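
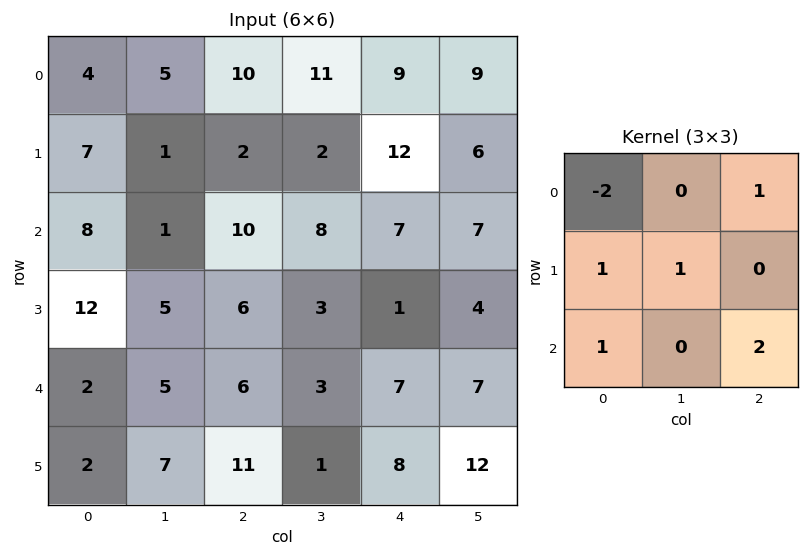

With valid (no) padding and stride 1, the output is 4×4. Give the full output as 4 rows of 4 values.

Output[0,0]: The receptive field on the input at this output position is [4 5 10 / 7 1 2 / 8 1 10]. Elementwise product with the kernel and sum: 4·-2 + 10·1 + 7·1 + 1·1 + 8·1 + 10·2.
Output[0,1]: The receptive field on the input at this output position is [5 10 11 / 1 2 2 / 1 10 8]. Elementwise product with the kernel and sum: 5·-2 + 11·1 + 1·1 + 2·1 + 1·1 + 8·2.

38 21 17 23
21 22 34 28
25 28 16 12
13 13 25 33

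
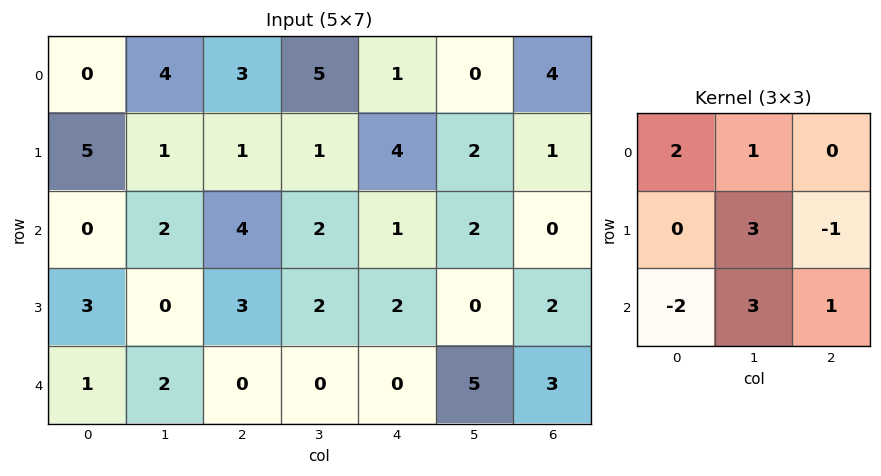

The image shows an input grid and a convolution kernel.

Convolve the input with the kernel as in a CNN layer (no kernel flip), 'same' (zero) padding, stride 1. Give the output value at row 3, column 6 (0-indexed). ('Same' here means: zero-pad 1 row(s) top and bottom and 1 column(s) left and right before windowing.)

The receptive field on the zero-padded input at this output position is [2 0 0 / 0 2 0 / 5 3 0]. Elementwise product with the kernel and sum: 2·2 + 0·1 + 2·3 + 0·-1 + 5·-2 + 3·3 + 0·1.

9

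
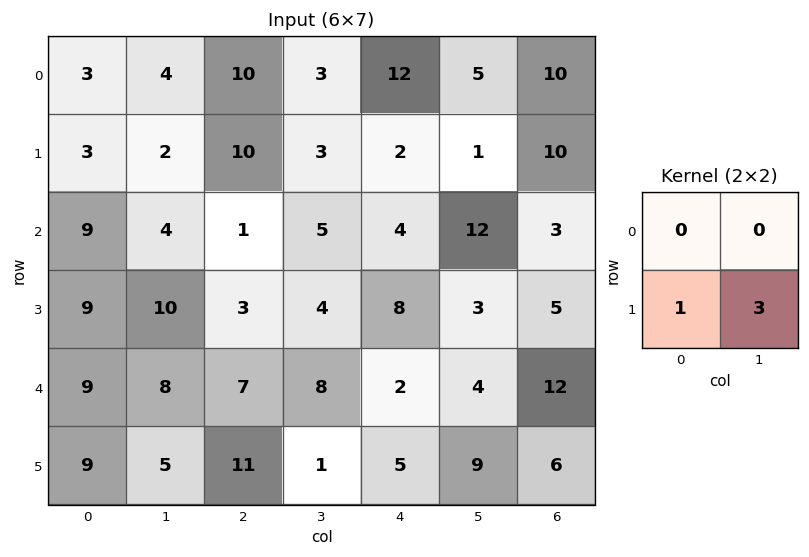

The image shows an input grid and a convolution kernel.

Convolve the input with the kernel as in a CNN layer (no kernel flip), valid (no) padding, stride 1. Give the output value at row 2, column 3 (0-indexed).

The receptive field on the input at this output position is [5 4 / 4 8]. Elementwise product with the kernel and sum: 4·1 + 8·3.

28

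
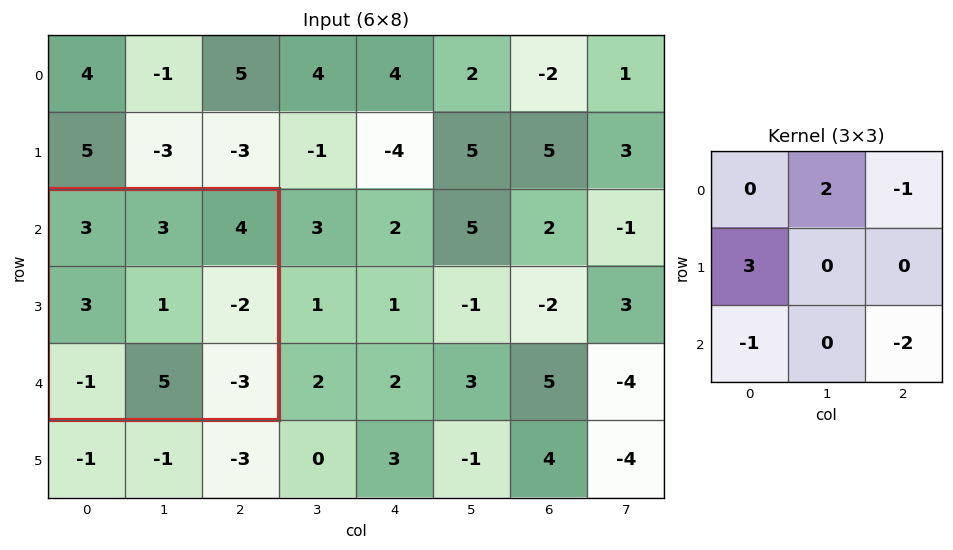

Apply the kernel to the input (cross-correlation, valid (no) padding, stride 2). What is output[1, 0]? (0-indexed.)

18

The receptive field on the input at this output position is [3 3 4 / 3 1 -2 / -1 5 -3]. Elementwise product with the kernel and sum: 3·2 + 4·-1 + 3·3 + -1·-1 + -3·-2.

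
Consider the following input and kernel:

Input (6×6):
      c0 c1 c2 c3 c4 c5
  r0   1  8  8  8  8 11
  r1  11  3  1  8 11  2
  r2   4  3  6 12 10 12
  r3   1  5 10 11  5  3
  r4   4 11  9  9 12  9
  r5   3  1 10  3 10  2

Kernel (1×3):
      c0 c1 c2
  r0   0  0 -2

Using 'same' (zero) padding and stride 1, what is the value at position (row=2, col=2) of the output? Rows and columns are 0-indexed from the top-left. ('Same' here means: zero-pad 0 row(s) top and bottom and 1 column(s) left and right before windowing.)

-24

The receptive field on the zero-padded input at this output position is [3 6 12]. Elementwise product with the kernel and sum: 12·-2.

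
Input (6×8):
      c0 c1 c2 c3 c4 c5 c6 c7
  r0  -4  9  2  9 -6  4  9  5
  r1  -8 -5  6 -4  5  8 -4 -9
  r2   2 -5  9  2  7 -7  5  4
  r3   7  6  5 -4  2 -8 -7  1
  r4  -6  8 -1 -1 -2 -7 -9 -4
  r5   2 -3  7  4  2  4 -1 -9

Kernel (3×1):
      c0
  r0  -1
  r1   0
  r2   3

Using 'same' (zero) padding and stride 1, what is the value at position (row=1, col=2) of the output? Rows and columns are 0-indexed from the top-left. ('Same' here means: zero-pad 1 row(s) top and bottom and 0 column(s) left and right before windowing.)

The receptive field on the zero-padded input at this output position is [2 / 6 / 9]. Elementwise product with the kernel and sum: 2·-1 + 9·3.

25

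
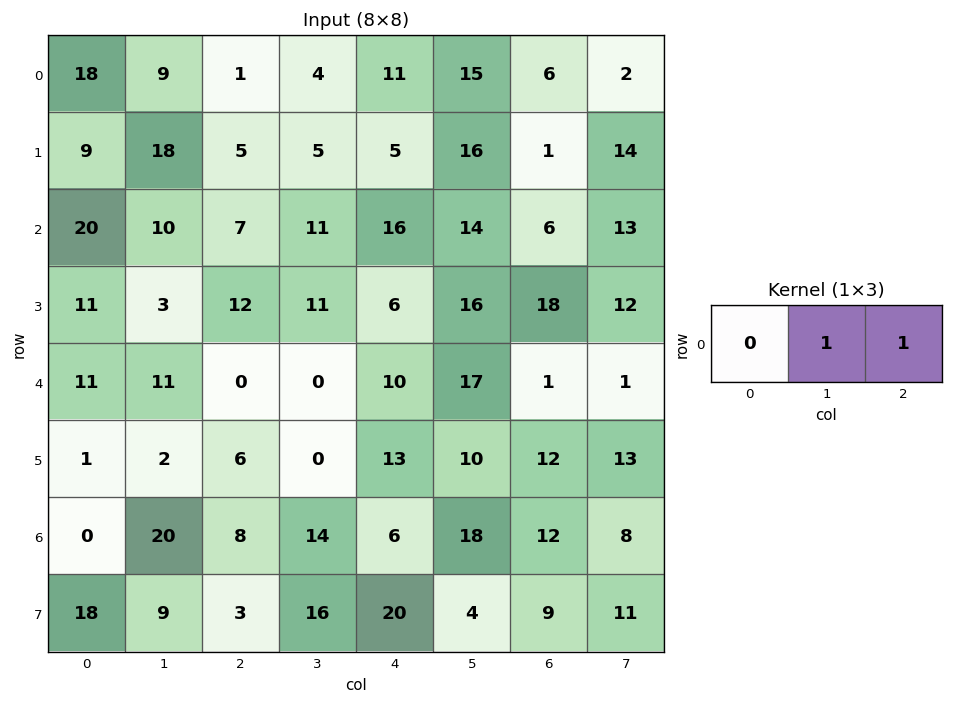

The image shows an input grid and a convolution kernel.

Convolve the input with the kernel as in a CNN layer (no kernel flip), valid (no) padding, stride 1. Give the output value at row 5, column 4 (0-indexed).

The receptive field on the input at this output position is [13 10 12]. Elementwise product with the kernel and sum: 10·1 + 12·1.

22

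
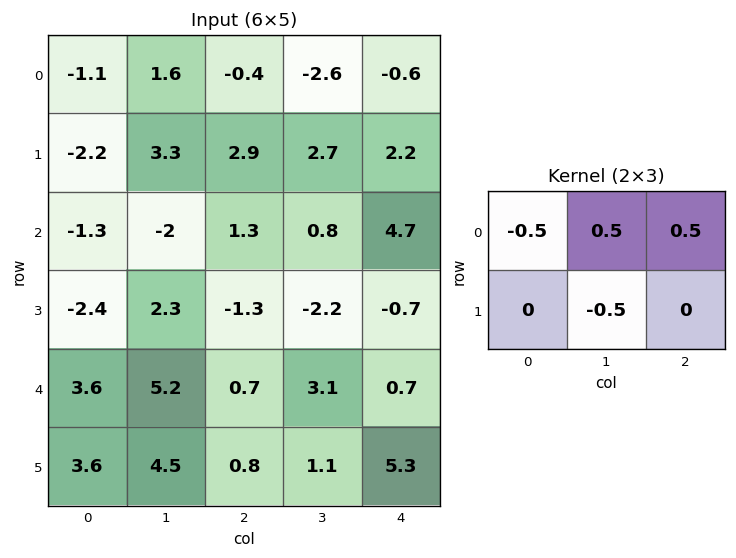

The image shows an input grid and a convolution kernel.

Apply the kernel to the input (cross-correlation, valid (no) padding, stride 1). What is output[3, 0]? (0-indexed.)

The receptive field on the input at this output position is [-2.4 2.3 -1.3 / 3.6 5.2 0.7]. Elementwise product with the kernel and sum: -2.4·-0.5 + 2.3·0.5 + -1.3·0.5 + 5.2·-0.5.

-0.9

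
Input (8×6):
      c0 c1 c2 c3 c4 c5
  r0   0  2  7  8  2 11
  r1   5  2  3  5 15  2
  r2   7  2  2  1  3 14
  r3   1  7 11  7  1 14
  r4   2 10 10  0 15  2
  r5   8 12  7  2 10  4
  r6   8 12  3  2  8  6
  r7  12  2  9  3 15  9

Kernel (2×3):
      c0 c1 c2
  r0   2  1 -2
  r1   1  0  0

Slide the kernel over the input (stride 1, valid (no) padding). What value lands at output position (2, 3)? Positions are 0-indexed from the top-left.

The receptive field on the input at this output position is [1 3 14 / 7 1 14]. Elementwise product with the kernel and sum: 1·2 + 3·1 + 14·-2 + 7·1.

-16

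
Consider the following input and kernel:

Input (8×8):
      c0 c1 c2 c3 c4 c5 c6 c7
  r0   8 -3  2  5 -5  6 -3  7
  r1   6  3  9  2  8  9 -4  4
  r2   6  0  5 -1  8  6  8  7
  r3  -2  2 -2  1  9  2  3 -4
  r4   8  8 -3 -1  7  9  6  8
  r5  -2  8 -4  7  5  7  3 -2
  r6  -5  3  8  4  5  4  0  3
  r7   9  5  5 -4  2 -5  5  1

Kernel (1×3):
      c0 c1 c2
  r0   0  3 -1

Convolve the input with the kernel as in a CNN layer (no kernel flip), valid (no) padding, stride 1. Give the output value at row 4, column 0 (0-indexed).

27

The receptive field on the input at this output position is [8 8 -3]. Elementwise product with the kernel and sum: 8·3 + -3·-1.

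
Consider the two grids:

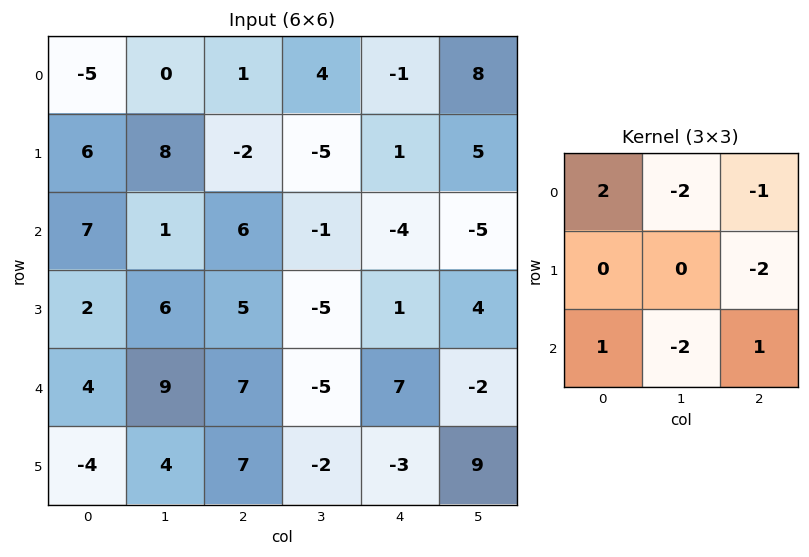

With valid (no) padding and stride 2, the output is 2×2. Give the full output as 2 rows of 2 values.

4 -3
-11 40

Output[0,0]: The receptive field on the input at this output position is [-5 0 1 / 6 8 -2 / 7 1 6]. Elementwise product with the kernel and sum: -5·2 + 0·-2 + 1·-1 + -2·-2 + 7·1 + 1·-2 + 6·1.
Output[0,1]: The receptive field on the input at this output position is [1 4 -1 / -2 -5 1 / 6 -1 -4]. Elementwise product with the kernel and sum: 1·2 + 4·-2 + -1·-1 + 1·-2 + 6·1 + -1·-2 + -4·1.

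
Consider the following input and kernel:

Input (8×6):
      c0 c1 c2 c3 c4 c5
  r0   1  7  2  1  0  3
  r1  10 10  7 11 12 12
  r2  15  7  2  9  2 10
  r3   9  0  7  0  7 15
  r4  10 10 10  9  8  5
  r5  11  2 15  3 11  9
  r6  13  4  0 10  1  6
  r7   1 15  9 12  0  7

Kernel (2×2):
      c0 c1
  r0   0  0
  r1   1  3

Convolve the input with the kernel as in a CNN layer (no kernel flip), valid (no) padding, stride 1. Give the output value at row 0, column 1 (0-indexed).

31

The receptive field on the input at this output position is [7 2 / 10 7]. Elementwise product with the kernel and sum: 10·1 + 7·3.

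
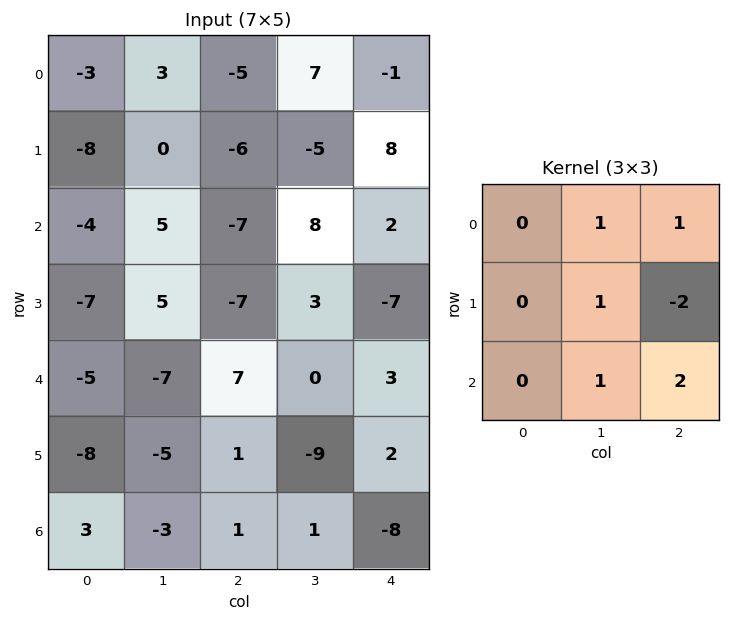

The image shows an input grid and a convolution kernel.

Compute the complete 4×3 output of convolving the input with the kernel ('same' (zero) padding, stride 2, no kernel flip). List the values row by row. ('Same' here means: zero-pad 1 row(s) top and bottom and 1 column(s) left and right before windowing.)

Output[0,0]: The receptive field on the zero-padded input at this output position is [0 0 0 / 0 -3 3 / 0 -8 0]. Elementwise product with the kernel and sum: 0·1 + 0·1 + -3·1 + 3·-2 + -8·1 + 0·2.

-17 -35 7
-19 -35 3
-11 -14 -2
-4 -9 -6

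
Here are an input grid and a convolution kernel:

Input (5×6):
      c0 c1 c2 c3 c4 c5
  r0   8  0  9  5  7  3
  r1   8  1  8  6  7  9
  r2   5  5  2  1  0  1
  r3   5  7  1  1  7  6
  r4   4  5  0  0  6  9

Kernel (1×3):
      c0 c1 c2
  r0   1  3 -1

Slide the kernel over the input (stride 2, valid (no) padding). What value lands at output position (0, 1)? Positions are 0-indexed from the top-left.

The receptive field on the input at this output position is [9 5 7]. Elementwise product with the kernel and sum: 9·1 + 5·3 + 7·-1.

17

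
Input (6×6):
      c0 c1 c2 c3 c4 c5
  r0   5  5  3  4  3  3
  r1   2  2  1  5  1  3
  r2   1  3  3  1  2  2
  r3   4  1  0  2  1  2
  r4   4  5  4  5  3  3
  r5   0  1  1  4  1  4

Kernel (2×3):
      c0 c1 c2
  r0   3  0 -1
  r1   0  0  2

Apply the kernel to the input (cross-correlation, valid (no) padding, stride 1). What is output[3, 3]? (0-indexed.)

The receptive field on the input at this output position is [2 1 2 / 5 3 3]. Elementwise product with the kernel and sum: 2·3 + 2·-1 + 3·2.

10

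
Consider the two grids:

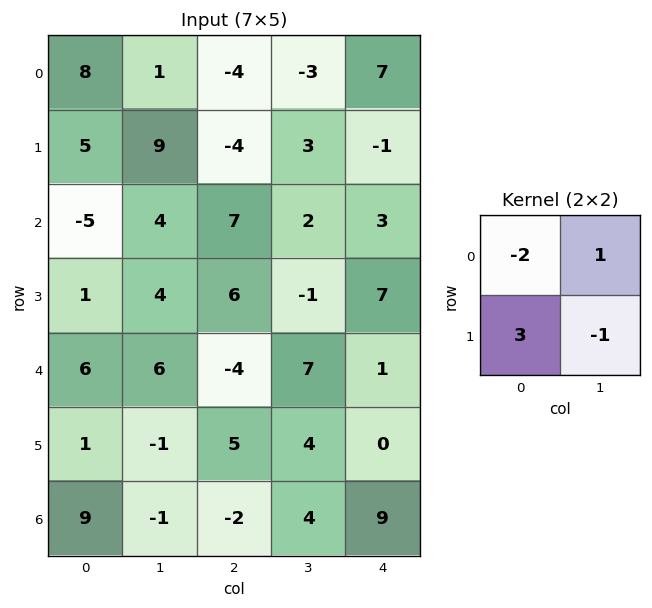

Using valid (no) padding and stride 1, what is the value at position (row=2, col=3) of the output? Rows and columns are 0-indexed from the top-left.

-11

The receptive field on the input at this output position is [2 3 / -1 7]. Elementwise product with the kernel and sum: 2·-2 + 3·1 + -1·3 + 7·-1.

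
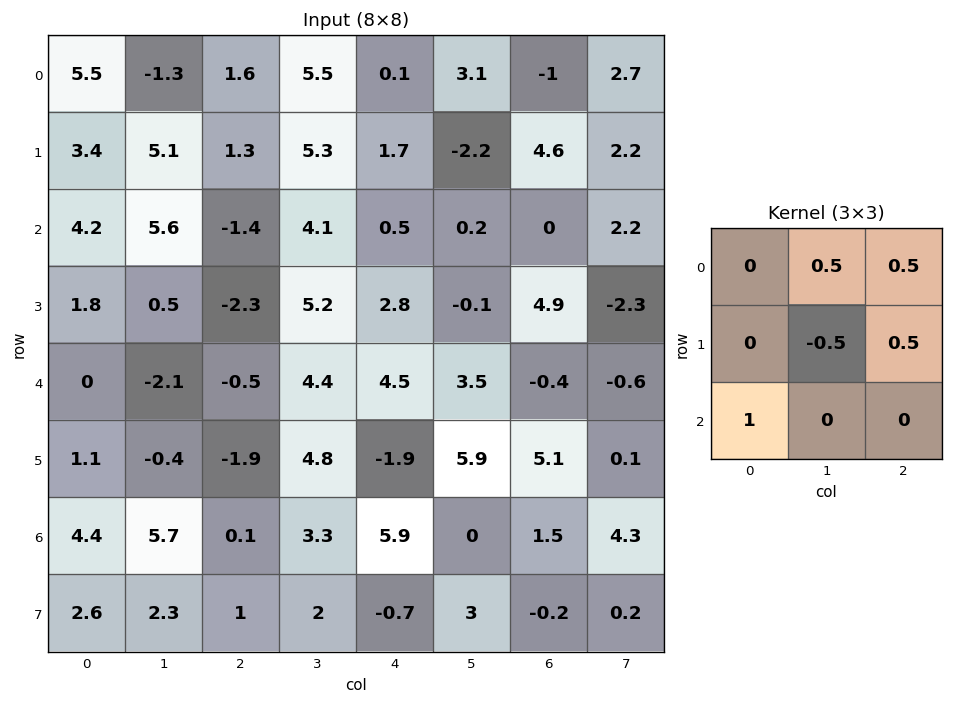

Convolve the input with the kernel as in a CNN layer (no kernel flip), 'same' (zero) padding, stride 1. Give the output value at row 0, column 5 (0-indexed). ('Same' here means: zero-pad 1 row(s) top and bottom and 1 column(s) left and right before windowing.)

The receptive field on the zero-padded input at this output position is [0 0 0 / 0.1 3.1 -1 / 1.7 -2.2 4.6]. Elementwise product with the kernel and sum: 0·0.5 + 0·0.5 + 3.1·-0.5 + -1·0.5 + 1.7·1.

-0.35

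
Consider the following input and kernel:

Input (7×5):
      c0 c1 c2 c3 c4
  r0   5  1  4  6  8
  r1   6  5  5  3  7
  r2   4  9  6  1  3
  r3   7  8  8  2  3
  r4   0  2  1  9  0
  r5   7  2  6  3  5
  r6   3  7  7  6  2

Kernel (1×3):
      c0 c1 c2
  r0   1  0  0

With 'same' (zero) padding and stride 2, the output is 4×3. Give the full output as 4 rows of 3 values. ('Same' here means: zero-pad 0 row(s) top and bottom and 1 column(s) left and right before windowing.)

Output[0,0]: The receptive field on the zero-padded input at this output position is [0 5 1]. Elementwise product with the kernel and sum: 0·1.
Output[0,1]: The receptive field on the zero-padded input at this output position is [1 4 6]. Elementwise product with the kernel and sum: 1·1.

0 1 6
0 9 1
0 2 9
0 7 6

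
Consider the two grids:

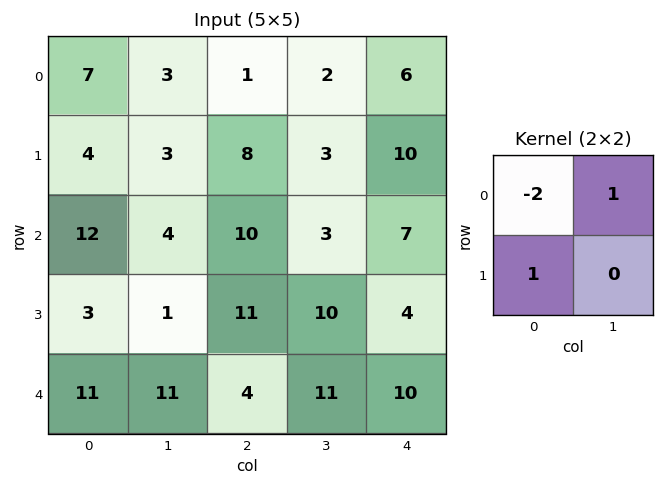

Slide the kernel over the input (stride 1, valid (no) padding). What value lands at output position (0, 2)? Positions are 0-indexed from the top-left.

8

The receptive field on the input at this output position is [1 2 / 8 3]. Elementwise product with the kernel and sum: 1·-2 + 2·1 + 8·1.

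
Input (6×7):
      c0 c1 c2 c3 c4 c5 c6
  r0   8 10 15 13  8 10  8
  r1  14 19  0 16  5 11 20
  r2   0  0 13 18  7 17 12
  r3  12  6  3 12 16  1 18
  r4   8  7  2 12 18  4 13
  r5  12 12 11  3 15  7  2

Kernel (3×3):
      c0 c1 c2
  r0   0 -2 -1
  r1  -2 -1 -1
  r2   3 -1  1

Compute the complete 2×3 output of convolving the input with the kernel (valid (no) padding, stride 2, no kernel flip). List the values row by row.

Output[0,0]: The receptive field on the input at this output position is [8 10 15 / 14 19 0 / 0 0 13]. Elementwise product with the kernel and sum: 10·-2 + 15·-1 + 14·-2 + 19·-1 + 0·-1 + 0·3 + 0·-1 + 13·1.
Output[0,1]: The receptive field on the input at this output position is [15 13 8 / 0 16 5 / 13 18 7]. Elementwise product with the kernel and sum: 13·-2 + 8·-1 + 0·-2 + 16·-1 + 5·-1 + 13·3 + 18·-1 + 7·1.

-69 -27 -53
-27 -65 -34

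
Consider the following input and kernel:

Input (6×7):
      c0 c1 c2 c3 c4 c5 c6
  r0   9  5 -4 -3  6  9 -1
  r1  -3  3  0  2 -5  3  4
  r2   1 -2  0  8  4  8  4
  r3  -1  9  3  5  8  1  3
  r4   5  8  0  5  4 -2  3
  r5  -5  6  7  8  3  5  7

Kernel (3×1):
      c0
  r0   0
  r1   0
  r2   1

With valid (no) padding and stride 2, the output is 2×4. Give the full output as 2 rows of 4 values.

1 0 4 4
5 0 4 3

Output[0,0]: The receptive field on the input at this output position is [9 / -3 / 1]. Elementwise product with the kernel and sum: 1·1.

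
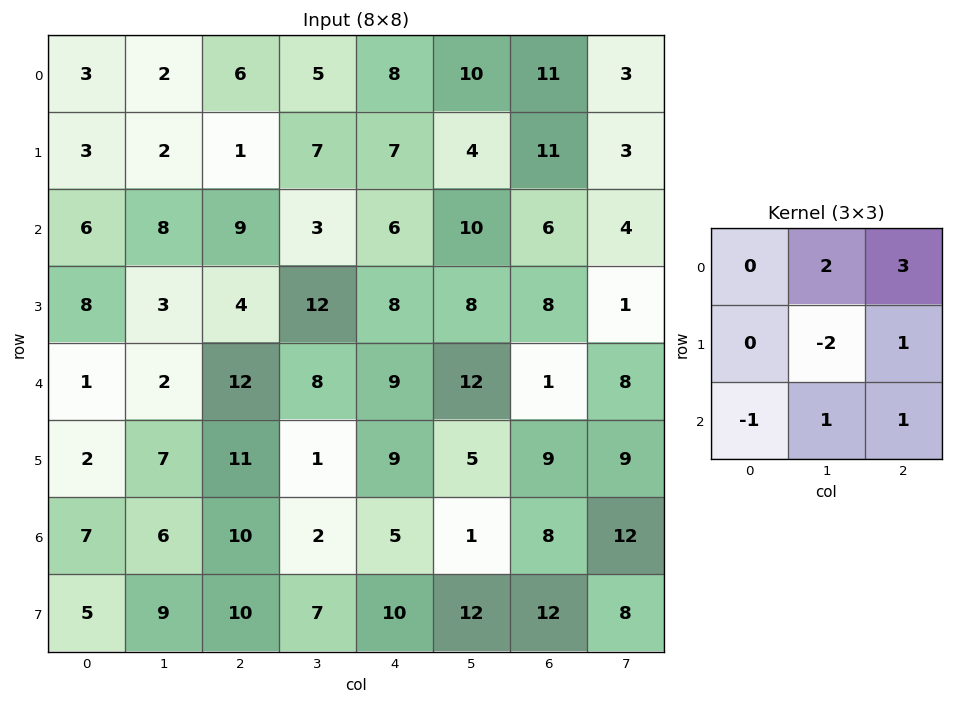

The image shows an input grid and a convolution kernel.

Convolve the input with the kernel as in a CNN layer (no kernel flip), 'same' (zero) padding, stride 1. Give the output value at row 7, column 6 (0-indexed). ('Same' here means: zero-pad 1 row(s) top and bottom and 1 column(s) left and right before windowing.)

The receptive field on the zero-padded input at this output position is [1 8 12 / 12 12 8 / 0 0 0]. Elementwise product with the kernel and sum: 8·2 + 12·3 + 12·-2 + 8·1 + 0·-1 + 0·1 + 0·1.

36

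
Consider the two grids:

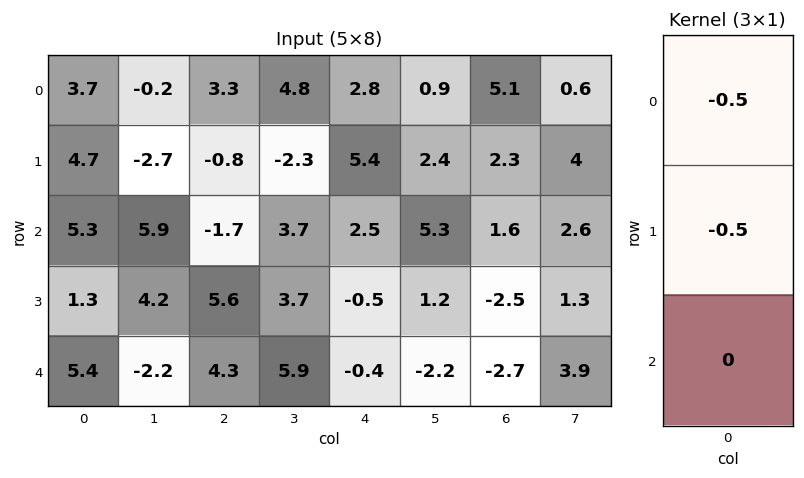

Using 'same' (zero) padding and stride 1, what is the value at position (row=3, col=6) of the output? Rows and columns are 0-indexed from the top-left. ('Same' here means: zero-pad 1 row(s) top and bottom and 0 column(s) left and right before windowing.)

0.45

The receptive field on the zero-padded input at this output position is [1.6 / -2.5 / -2.7]. Elementwise product with the kernel and sum: 1.6·-0.5 + -2.5·-0.5.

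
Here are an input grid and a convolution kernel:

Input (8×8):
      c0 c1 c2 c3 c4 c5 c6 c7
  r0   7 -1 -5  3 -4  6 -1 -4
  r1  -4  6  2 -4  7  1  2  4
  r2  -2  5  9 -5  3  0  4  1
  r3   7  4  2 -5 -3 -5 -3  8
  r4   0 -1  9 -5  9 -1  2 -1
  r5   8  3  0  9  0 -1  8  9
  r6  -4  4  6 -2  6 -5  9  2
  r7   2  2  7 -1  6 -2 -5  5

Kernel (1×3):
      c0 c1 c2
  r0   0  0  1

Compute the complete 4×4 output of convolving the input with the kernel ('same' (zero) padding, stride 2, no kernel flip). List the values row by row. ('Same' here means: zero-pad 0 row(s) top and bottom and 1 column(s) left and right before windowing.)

Output[0,0]: The receptive field on the zero-padded input at this output position is [0 7 -1]. Elementwise product with the kernel and sum: -1·1.

-1 3 6 -4
5 -5 0 1
-1 -5 -1 -1
4 -2 -5 2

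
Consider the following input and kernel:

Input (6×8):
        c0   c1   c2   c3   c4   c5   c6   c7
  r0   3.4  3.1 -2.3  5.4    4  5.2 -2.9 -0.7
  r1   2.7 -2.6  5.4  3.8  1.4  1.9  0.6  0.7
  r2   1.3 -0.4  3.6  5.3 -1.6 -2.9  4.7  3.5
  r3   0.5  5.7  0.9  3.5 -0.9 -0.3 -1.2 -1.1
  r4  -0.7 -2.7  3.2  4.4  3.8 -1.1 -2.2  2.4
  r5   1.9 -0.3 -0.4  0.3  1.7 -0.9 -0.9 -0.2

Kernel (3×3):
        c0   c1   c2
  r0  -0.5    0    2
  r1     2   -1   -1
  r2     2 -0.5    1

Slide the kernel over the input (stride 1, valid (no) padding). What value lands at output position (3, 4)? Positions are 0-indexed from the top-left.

The receptive field on the input at this output position is [-0.9 -0.3 -1.2 / 3.8 -1.1 -2.2 / 1.7 -0.9 -0.9]. Elementwise product with the kernel and sum: -0.9·-0.5 + -1.2·2 + 3.8·2 + -1.1·-1 + -2.2·-1 + 1.7·2 + -0.9·-0.5 + -0.9·1.

11.9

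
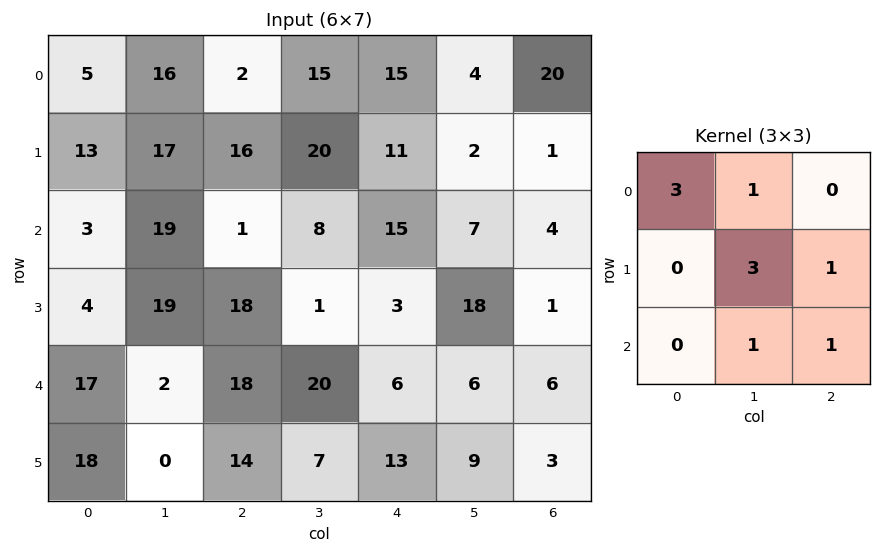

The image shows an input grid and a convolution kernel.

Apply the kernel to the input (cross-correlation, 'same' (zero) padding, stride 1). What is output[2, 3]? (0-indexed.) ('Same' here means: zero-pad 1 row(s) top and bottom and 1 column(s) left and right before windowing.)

The receptive field on the zero-padded input at this output position is [16 20 11 / 1 8 15 / 18 1 3]. Elementwise product with the kernel and sum: 16·3 + 20·1 + 8·3 + 15·1 + 1·1 + 3·1.

111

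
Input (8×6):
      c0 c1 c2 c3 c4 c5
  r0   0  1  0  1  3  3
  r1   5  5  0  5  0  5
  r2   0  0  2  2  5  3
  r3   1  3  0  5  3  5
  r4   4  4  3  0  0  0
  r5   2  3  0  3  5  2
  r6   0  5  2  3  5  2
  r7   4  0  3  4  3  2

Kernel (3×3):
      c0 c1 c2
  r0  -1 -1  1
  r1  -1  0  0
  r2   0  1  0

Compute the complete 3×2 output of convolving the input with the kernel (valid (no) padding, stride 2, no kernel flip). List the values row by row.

Output[0,0]: The receptive field on the input at this output position is [0 1 0 / 5 5 0 / 0 0 2]. Elementwise product with the kernel and sum: 0·-1 + 1·-1 + 0·1 + 5·-1 + 0·1.

-6 4
5 1
-2 0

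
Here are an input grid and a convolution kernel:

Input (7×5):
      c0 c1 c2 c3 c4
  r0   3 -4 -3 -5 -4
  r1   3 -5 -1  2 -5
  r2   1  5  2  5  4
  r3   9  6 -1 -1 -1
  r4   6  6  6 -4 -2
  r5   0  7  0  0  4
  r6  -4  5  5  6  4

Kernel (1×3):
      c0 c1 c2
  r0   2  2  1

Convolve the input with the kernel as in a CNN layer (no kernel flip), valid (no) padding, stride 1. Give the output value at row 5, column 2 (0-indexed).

4

The receptive field on the input at this output position is [0 0 4]. Elementwise product with the kernel and sum: 0·2 + 0·2 + 4·1.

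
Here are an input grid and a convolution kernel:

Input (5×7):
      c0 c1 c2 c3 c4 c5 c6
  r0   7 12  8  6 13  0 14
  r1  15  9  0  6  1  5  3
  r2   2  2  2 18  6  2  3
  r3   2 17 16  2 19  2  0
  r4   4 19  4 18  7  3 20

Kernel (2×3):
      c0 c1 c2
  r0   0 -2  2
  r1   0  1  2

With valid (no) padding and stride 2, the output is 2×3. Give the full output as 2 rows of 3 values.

Output[0,0]: The receptive field on the input at this output position is [7 12 8 / 15 9 0]. Elementwise product with the kernel and sum: 12·-2 + 8·2 + 9·1 + 0·2.

1 22 39
49 16 4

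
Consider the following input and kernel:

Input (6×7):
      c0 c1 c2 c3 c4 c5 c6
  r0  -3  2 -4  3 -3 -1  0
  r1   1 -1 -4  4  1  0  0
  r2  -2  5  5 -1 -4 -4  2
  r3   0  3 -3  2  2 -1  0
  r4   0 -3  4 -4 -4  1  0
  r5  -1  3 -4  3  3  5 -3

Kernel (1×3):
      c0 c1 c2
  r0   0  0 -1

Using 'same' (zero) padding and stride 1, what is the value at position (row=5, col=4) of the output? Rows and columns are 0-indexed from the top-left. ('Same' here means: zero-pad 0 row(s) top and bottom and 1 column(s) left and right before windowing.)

The receptive field on the zero-padded input at this output position is [3 3 5]. Elementwise product with the kernel and sum: 5·-1.

-5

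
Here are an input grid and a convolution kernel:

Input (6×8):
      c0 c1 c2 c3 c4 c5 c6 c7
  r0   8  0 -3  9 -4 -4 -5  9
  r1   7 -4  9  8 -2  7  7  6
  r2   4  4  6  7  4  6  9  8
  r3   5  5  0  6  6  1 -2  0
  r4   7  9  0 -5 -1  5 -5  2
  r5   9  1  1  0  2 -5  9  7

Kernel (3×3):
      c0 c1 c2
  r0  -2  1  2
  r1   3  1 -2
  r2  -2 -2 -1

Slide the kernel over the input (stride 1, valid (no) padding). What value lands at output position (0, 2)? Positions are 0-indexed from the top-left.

16

The receptive field on the input at this output position is [-3 9 -4 / 9 8 -2 / 6 7 4]. Elementwise product with the kernel and sum: -3·-2 + 9·1 + -4·2 + 9·3 + 8·1 + -2·-2 + 6·-2 + 7·-2 + 4·-1.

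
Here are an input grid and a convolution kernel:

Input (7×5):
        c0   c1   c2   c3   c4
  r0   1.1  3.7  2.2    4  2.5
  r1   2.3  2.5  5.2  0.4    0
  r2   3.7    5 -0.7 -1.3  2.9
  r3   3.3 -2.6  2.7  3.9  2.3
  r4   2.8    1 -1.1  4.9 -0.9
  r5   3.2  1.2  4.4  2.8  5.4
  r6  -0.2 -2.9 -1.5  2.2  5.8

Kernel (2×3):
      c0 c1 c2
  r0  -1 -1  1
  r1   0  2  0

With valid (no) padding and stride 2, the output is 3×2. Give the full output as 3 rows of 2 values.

2.4 -2.9
-14.6 12.7
-2.5 0.9

Output[0,0]: The receptive field on the input at this output position is [1.1 3.7 2.2 / 2.3 2.5 5.2]. Elementwise product with the kernel and sum: 1.1·-1 + 3.7·-1 + 2.2·1 + 2.5·2.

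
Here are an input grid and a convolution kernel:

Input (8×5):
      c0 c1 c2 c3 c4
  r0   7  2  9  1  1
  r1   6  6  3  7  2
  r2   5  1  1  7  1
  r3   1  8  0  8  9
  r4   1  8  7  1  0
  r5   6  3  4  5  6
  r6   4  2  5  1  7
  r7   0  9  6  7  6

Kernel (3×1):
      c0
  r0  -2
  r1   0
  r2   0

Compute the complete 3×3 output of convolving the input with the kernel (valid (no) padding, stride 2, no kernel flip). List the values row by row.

Output[0,0]: The receptive field on the input at this output position is [7 / 6 / 5]. Elementwise product with the kernel and sum: 7·-2.

-14 -18 -2
-10 -2 -2
-2 -14 0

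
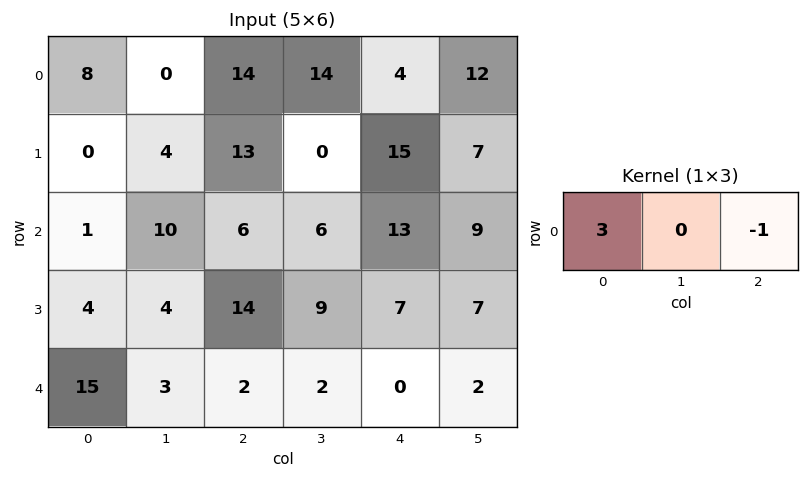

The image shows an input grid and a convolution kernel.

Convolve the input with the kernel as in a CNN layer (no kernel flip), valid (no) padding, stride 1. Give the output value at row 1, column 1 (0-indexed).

12

The receptive field on the input at this output position is [4 13 0]. Elementwise product with the kernel and sum: 4·3 + 0·-1.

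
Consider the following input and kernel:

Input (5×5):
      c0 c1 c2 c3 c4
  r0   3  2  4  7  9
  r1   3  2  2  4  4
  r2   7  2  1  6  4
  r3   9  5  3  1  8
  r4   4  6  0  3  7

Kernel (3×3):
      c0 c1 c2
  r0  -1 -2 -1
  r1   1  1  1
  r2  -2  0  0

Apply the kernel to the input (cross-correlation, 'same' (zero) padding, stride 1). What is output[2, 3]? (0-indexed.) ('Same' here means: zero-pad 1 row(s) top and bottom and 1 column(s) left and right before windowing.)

-9

The receptive field on the zero-padded input at this output position is [2 4 4 / 1 6 4 / 3 1 8]. Elementwise product with the kernel and sum: 2·-1 + 4·-2 + 4·-1 + 1·1 + 6·1 + 4·1 + 3·-2.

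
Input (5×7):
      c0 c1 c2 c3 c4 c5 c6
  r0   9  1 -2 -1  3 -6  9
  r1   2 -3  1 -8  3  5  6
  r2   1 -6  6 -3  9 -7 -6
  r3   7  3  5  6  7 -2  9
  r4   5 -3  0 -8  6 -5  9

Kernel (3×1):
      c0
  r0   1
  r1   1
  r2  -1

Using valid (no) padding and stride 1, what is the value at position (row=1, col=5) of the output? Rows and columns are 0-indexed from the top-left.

0

The receptive field on the input at this output position is [5 / -7 / -2]. Elementwise product with the kernel and sum: 5·1 + -7·1 + -2·-1.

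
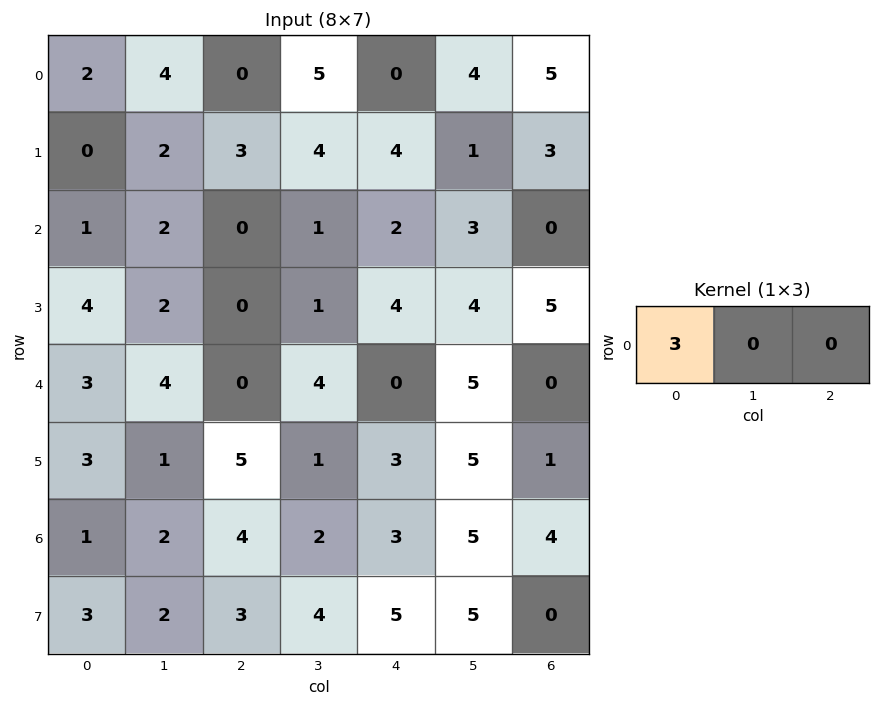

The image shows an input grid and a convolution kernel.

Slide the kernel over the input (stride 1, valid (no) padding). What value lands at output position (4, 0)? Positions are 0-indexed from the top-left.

The receptive field on the input at this output position is [3 4 0]. Elementwise product with the kernel and sum: 3·3.

9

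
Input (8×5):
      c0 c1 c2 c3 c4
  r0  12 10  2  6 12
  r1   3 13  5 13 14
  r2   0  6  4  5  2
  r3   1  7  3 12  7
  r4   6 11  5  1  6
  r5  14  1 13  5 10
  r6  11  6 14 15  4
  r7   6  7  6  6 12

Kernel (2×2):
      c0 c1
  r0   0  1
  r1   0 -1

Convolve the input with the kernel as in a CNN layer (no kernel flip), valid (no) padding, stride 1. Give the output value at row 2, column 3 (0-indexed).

The receptive field on the input at this output position is [5 2 / 12 7]. Elementwise product with the kernel and sum: 2·1 + 7·-1.

-5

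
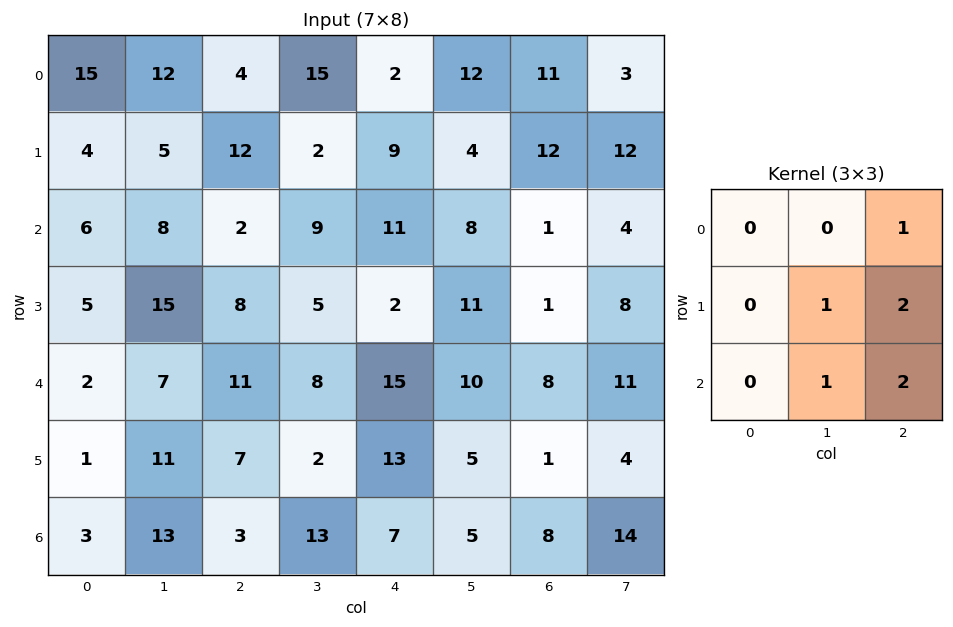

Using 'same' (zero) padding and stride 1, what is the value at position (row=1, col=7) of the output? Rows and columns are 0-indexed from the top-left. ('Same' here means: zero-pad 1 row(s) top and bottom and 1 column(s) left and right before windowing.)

16

The receptive field on the zero-padded input at this output position is [11 3 0 / 12 12 0 / 1 4 0]. Elementwise product with the kernel and sum: 0·1 + 12·1 + 0·2 + 4·1 + 0·2.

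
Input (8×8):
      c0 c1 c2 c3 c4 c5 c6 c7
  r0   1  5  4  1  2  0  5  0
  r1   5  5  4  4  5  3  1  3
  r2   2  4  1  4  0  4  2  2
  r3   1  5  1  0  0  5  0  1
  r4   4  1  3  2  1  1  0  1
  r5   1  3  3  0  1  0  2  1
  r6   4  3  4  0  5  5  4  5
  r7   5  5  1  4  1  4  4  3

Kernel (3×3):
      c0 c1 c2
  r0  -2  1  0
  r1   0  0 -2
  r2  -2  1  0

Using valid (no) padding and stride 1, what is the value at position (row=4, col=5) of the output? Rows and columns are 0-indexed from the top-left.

-10

The receptive field on the input at this output position is [1 0 1 / 0 2 1 / 5 4 5]. Elementwise product with the kernel and sum: 1·-2 + 0·1 + 1·-2 + 5·-2 + 4·1.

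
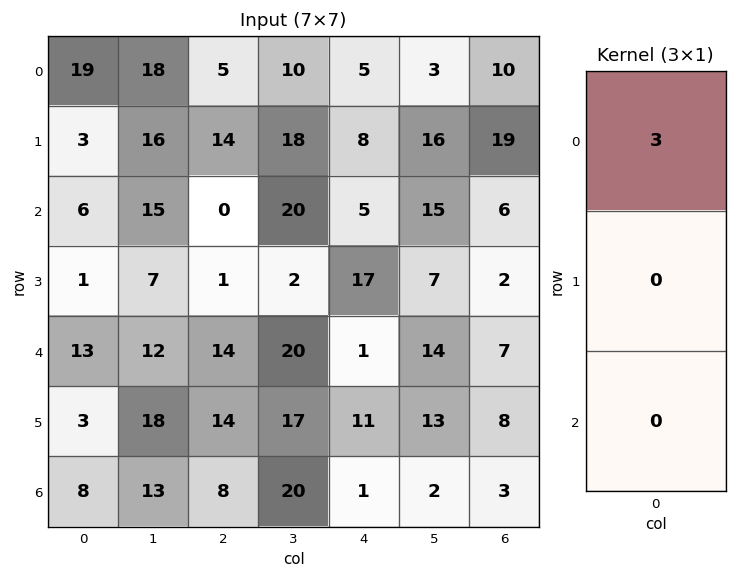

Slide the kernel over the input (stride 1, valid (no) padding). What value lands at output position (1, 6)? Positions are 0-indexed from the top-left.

57

The receptive field on the input at this output position is [19 / 6 / 2]. Elementwise product with the kernel and sum: 19·3.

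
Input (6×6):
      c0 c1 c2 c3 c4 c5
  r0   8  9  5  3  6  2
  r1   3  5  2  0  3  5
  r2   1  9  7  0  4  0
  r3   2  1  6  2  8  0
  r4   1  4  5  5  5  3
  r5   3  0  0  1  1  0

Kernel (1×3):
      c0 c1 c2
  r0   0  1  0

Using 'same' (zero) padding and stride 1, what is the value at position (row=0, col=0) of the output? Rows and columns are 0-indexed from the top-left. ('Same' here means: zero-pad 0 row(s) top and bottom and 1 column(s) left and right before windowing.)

The receptive field on the zero-padded input at this output position is [0 8 9]. Elementwise product with the kernel and sum: 8·1.

8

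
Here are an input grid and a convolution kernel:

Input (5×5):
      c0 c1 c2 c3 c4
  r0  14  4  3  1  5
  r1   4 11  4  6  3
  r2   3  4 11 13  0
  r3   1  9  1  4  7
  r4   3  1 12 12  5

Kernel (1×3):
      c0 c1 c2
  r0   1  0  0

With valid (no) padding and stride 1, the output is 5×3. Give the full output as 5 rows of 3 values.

Output[0,0]: The receptive field on the input at this output position is [14 4 3]. Elementwise product with the kernel and sum: 14·1.

14 4 3
4 11 4
3 4 11
1 9 1
3 1 12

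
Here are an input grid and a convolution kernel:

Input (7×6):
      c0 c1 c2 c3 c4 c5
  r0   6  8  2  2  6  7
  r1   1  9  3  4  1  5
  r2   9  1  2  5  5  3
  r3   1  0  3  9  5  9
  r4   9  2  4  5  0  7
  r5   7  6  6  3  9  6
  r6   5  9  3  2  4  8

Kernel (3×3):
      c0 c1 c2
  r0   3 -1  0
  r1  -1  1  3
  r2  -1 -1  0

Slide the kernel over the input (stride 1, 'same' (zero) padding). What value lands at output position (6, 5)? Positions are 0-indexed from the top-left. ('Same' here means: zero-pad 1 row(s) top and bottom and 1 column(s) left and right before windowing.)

25

The receptive field on the zero-padded input at this output position is [9 6 0 / 4 8 0 / 0 0 0]. Elementwise product with the kernel and sum: 9·3 + 6·-1 + 4·-1 + 8·1 + 0·3 + 0·-1 + 0·-1.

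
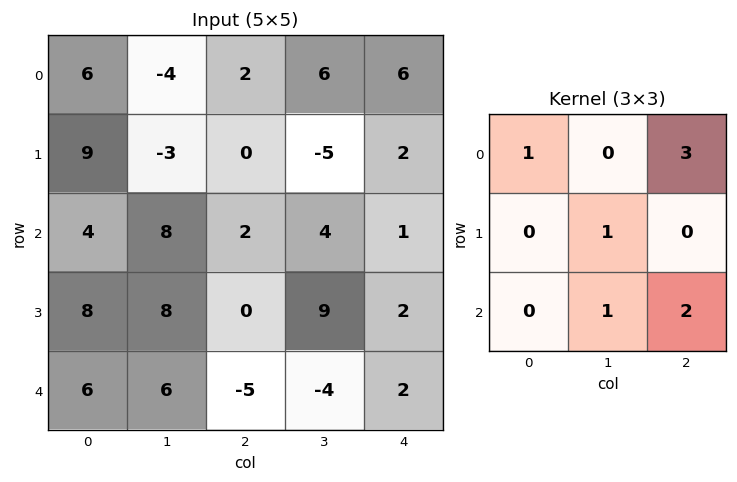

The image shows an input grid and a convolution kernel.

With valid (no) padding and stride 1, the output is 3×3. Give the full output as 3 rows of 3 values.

Output[0,0]: The receptive field on the input at this output position is [6 -4 2 / 9 -3 0 / 4 8 2]. Elementwise product with the kernel and sum: 6·1 + 2·3 + -3·1 + 8·1 + 2·2.

21 24 21
25 2 23
14 7 14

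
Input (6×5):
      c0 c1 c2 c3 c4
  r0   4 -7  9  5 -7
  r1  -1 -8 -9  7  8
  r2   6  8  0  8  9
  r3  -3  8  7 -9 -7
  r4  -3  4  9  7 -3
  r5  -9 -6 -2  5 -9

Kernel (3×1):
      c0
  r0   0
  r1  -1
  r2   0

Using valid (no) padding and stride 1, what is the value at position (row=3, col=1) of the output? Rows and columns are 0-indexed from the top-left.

-4

The receptive field on the input at this output position is [8 / 4 / -6]. Elementwise product with the kernel and sum: 4·-1.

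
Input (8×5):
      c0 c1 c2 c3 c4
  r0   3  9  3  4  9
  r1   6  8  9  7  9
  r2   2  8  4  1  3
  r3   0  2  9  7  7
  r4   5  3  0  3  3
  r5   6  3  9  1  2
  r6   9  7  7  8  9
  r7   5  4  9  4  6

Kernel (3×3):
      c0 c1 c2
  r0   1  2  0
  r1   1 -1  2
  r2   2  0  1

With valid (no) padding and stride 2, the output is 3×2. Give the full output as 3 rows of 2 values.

45 42
44 25
57 41

Output[0,0]: The receptive field on the input at this output position is [3 9 3 / 6 8 9 / 2 8 4]. Elementwise product with the kernel and sum: 3·1 + 9·2 + 6·1 + 8·-1 + 9·2 + 2·2 + 4·1.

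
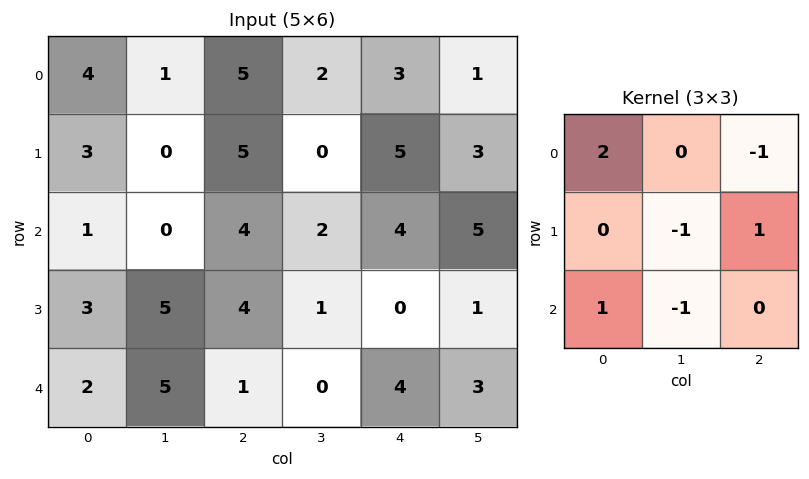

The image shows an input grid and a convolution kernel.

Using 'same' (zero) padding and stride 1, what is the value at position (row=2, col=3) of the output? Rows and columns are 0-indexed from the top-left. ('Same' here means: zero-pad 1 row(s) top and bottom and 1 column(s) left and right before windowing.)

10

The receptive field on the zero-padded input at this output position is [5 0 5 / 4 2 4 / 4 1 0]. Elementwise product with the kernel and sum: 5·2 + 5·-1 + 2·-1 + 4·1 + 4·1 + 1·-1.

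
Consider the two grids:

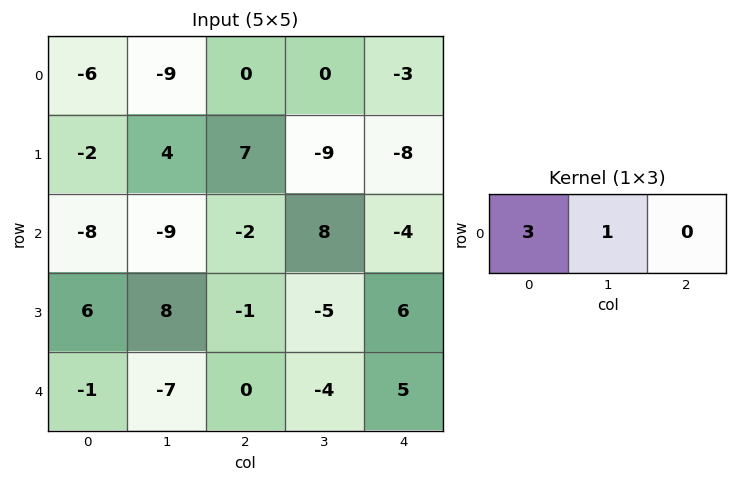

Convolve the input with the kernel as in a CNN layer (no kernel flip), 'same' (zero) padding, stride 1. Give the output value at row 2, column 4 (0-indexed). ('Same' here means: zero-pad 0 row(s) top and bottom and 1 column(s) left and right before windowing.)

20

The receptive field on the zero-padded input at this output position is [8 -4 0]. Elementwise product with the kernel and sum: 8·3 + -4·1.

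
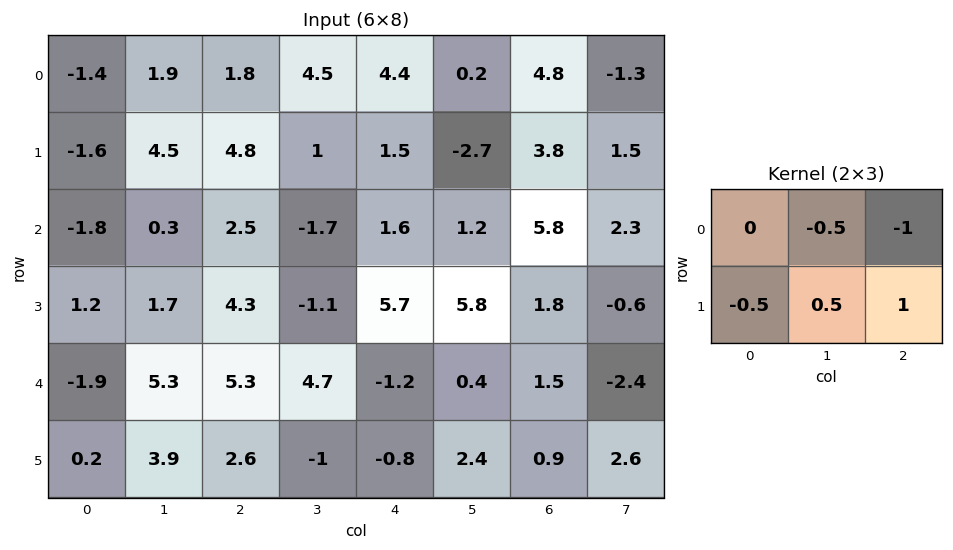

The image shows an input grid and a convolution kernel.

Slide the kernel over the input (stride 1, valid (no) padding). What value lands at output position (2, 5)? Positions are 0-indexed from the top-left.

The receptive field on the input at this output position is [1.2 5.8 2.3 / 5.8 1.8 -0.6]. Elementwise product with the kernel and sum: 5.8·-0.5 + 2.3·-1 + 5.8·-0.5 + 1.8·0.5 + -0.6·1.

-7.8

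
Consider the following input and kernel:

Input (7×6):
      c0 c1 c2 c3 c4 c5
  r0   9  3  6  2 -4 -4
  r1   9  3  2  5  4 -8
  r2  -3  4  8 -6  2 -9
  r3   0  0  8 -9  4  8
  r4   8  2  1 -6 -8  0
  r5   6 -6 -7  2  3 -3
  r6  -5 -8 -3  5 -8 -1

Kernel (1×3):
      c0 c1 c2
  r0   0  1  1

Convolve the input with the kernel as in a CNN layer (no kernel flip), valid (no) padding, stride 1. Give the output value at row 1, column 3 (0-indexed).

-4

The receptive field on the input at this output position is [5 4 -8]. Elementwise product with the kernel and sum: 4·1 + -8·1.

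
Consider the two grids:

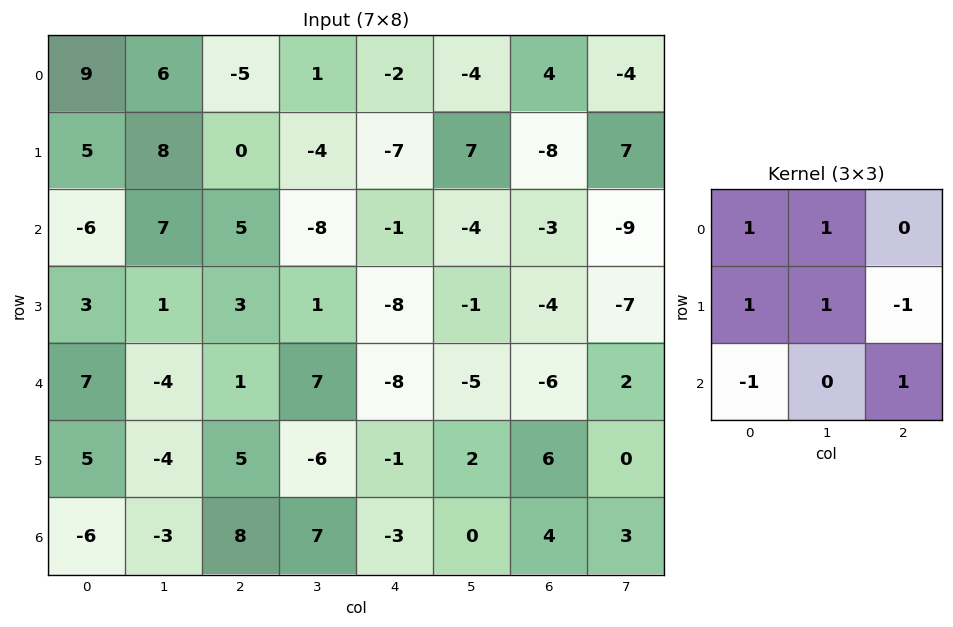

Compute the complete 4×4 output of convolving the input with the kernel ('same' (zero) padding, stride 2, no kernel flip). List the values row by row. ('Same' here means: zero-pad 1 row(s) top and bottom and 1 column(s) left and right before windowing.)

11 -12 14 4
-7 28 -18 -5
10 -8 5 -20
2 -1 -3 9

Output[0,0]: The receptive field on the zero-padded input at this output position is [0 0 0 / 0 9 6 / 0 5 8]. Elementwise product with the kernel and sum: 0·1 + 0·1 + 0·1 + 9·1 + 6·-1 + 0·-1 + 8·1.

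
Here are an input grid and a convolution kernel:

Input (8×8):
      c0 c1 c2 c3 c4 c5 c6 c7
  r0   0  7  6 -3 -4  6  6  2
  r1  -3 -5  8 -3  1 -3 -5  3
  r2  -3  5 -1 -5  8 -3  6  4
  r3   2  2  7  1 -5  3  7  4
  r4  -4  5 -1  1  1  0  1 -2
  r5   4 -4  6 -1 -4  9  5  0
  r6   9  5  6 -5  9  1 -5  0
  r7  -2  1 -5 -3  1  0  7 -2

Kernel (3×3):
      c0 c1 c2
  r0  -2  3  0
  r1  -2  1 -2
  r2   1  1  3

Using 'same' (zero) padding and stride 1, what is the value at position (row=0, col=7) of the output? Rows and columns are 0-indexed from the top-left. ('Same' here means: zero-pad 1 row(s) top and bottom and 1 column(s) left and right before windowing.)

The receptive field on the zero-padded input at this output position is [0 0 0 / 6 2 0 / -5 3 0]. Elementwise product with the kernel and sum: 0·-2 + 0·3 + 6·-2 + 2·1 + 0·-2 + -5·1 + 3·1 + 0·3.

-12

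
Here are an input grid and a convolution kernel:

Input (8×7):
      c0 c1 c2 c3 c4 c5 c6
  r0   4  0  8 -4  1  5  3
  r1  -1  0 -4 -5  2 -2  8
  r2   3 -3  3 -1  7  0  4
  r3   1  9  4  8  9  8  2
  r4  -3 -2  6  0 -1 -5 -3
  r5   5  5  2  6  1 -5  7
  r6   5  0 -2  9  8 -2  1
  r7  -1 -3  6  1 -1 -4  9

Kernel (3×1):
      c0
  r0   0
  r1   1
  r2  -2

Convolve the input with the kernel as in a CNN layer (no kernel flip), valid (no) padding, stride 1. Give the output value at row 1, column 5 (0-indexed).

The receptive field on the input at this output position is [-2 / 0 / 8]. Elementwise product with the kernel and sum: 0·1 + 8·-2.

-16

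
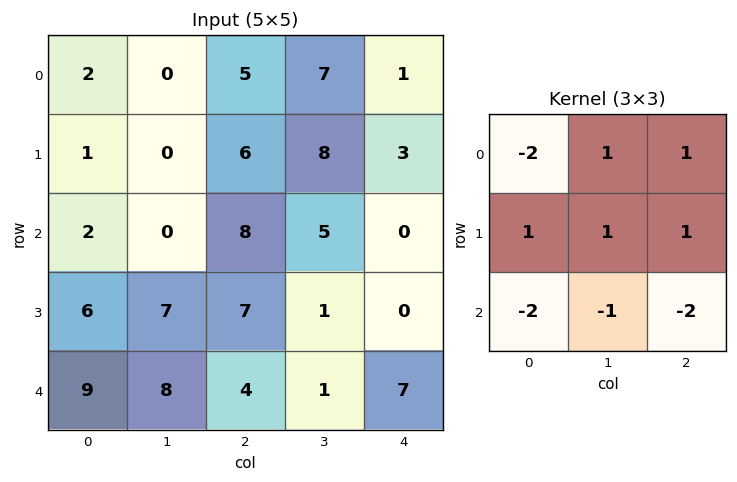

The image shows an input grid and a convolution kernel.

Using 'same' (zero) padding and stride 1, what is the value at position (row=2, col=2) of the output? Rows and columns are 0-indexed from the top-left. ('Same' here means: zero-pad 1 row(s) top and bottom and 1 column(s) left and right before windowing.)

The receptive field on the zero-padded input at this output position is [0 6 8 / 0 8 5 / 7 7 1]. Elementwise product with the kernel and sum: 0·-2 + 6·1 + 8·1 + 0·1 + 8·1 + 5·1 + 7·-2 + 7·-1 + 1·-2.

4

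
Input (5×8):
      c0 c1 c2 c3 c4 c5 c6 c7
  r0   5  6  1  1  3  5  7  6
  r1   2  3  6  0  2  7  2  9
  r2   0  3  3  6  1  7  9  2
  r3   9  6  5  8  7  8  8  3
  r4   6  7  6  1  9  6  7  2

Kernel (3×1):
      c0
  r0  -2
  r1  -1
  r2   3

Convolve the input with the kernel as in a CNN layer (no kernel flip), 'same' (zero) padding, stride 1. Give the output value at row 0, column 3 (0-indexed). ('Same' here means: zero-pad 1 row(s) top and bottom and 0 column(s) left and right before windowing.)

-1

The receptive field on the zero-padded input at this output position is [0 / 1 / 0]. Elementwise product with the kernel and sum: 0·-2 + 1·-1 + 0·3.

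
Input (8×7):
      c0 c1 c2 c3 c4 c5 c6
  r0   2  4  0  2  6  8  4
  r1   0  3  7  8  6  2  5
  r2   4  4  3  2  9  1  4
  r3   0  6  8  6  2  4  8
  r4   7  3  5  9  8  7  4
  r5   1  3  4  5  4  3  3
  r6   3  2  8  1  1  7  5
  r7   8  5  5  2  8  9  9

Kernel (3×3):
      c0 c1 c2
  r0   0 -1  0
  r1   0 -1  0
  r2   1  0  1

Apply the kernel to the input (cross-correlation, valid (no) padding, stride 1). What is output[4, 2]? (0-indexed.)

-5

The receptive field on the input at this output position is [5 9 8 / 4 5 4 / 8 1 1]. Elementwise product with the kernel and sum: 9·-1 + 5·-1 + 8·1 + 1·1.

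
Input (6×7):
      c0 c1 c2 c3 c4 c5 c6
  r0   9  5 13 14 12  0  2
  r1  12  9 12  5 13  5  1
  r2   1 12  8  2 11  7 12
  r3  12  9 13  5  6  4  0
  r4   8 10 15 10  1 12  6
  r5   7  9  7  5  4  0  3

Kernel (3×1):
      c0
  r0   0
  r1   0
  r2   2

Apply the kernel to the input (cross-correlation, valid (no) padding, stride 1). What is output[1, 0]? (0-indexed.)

The receptive field on the input at this output position is [12 / 1 / 12]. Elementwise product with the kernel and sum: 12·2.

24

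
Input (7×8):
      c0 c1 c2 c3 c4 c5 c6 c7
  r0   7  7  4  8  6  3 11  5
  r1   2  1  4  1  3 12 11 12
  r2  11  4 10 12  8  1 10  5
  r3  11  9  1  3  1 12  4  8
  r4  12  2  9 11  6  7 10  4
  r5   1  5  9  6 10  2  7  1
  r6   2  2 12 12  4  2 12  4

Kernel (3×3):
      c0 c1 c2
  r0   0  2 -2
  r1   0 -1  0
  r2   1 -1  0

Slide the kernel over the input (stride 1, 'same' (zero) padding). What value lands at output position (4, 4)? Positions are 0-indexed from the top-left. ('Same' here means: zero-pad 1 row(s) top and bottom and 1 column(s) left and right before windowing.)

The receptive field on the zero-padded input at this output position is [3 1 12 / 11 6 7 / 6 10 2]. Elementwise product with the kernel and sum: 1·2 + 12·-2 + 6·-1 + 6·1 + 10·-1.

-32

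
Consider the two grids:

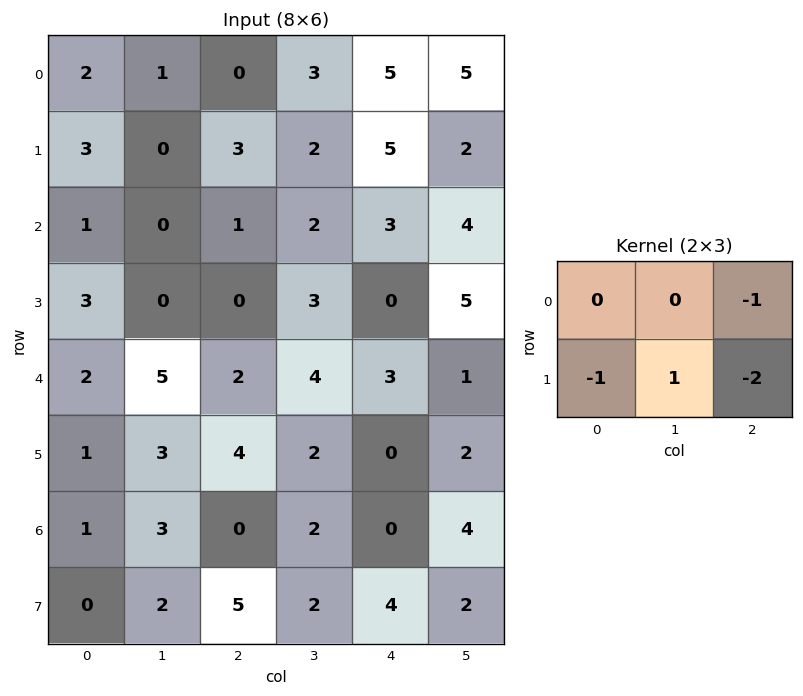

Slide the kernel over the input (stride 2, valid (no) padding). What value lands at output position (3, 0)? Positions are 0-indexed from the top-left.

The receptive field on the input at this output position is [1 3 0 / 0 2 5]. Elementwise product with the kernel and sum: 0·-1 + 0·-1 + 2·1 + 5·-2.

-8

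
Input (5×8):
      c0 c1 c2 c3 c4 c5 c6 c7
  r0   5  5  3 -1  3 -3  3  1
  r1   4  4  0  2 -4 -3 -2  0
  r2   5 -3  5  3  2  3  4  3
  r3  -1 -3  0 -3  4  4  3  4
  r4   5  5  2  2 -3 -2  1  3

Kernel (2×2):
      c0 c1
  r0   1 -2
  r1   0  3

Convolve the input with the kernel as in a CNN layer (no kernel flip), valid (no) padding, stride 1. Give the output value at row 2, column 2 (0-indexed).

-10

The receptive field on the input at this output position is [5 3 / 0 -3]. Elementwise product with the kernel and sum: 5·1 + 3·-2 + -3·3.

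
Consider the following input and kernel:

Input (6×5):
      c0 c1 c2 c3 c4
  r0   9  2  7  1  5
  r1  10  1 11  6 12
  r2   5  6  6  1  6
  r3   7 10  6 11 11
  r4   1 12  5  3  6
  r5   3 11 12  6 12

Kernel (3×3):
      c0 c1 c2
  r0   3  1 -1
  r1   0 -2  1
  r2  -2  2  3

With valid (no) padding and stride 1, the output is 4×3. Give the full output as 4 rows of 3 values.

Output[0,0]: The receptive field on the input at this output position is [9 2 7 / 10 1 11 / 5 6 6]. Elementwise product with the kernel and sum: 9·3 + 2·1 + 7·-1 + 1·-2 + 11·1 + 5·-2 + 6·2 + 6·3.

51 -1 25
38 22 74
38 17 16
58 38 42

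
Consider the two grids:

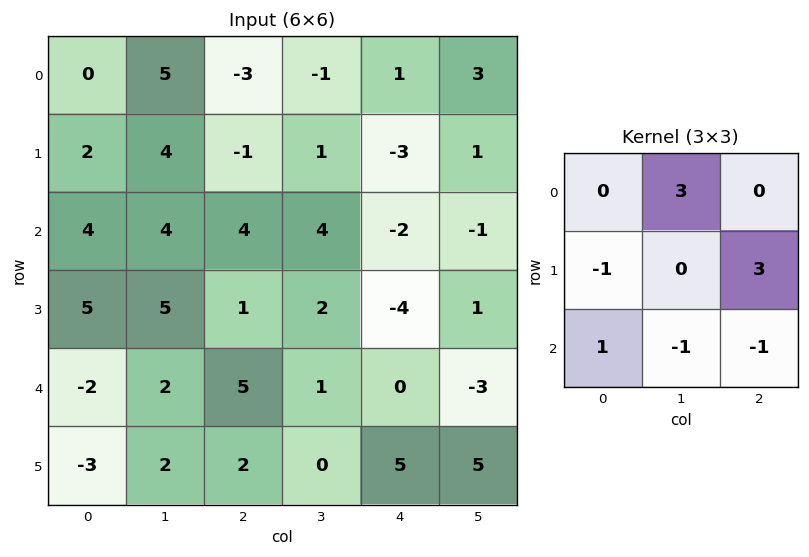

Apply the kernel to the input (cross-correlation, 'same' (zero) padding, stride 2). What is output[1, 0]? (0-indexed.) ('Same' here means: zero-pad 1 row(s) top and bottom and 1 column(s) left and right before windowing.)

The receptive field on the zero-padded input at this output position is [0 2 4 / 0 4 4 / 0 5 5]. Elementwise product with the kernel and sum: 2·3 + 0·-1 + 4·3 + 0·1 + 5·-1 + 5·-1.

8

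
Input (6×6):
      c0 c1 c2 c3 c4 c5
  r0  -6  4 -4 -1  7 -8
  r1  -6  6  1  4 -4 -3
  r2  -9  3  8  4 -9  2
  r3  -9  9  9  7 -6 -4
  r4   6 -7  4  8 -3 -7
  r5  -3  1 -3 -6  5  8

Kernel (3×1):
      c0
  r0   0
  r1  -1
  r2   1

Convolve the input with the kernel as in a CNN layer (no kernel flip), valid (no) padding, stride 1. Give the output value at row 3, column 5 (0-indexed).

15

The receptive field on the input at this output position is [-4 / -7 / 8]. Elementwise product with the kernel and sum: -7·-1 + 8·1.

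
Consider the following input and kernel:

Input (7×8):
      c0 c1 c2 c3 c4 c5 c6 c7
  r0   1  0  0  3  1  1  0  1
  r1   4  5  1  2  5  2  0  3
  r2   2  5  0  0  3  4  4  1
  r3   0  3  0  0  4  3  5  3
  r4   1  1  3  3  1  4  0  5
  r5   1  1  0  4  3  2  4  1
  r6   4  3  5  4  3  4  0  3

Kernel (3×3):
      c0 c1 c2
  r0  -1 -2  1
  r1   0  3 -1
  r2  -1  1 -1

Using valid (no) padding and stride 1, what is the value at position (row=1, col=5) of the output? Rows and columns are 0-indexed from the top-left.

11

The receptive field on the input at this output position is [2 0 3 / 4 4 1 / 3 5 3]. Elementwise product with the kernel and sum: 2·-1 + 0·-2 + 3·1 + 4·3 + 1·-1 + 3·-1 + 5·1 + 3·-1.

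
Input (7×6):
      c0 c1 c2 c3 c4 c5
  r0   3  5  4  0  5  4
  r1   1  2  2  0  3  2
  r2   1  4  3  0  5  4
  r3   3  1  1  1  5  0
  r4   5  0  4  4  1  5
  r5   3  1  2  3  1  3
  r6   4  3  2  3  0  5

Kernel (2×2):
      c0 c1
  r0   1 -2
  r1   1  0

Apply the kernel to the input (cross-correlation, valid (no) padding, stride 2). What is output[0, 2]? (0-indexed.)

The receptive field on the input at this output position is [5 4 / 3 2]. Elementwise product with the kernel and sum: 5·1 + 4·-2 + 3·1.

0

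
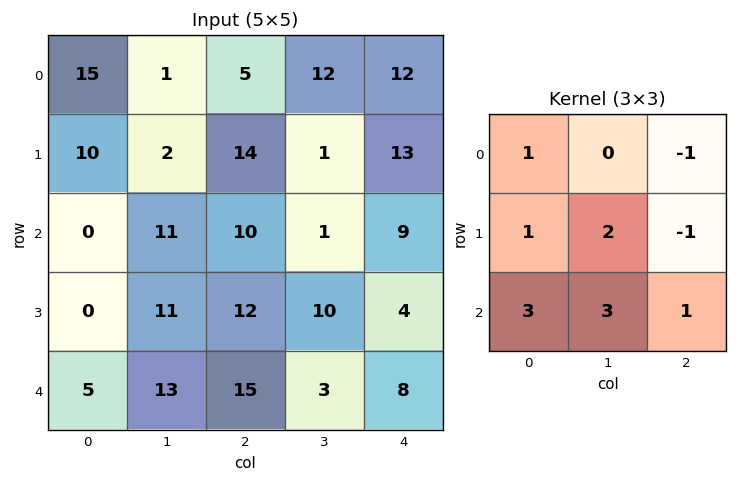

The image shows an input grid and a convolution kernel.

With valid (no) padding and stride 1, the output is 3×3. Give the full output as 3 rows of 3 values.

Output[0,0]: The receptive field on the input at this output position is [15 1 5 / 10 2 14 / 0 11 10]. Elementwise product with the kernel and sum: 15·1 + 5·-1 + 10·1 + 2·2 + 14·-1 + 0·3 + 11·3 + 10·1.

53 82 38
53 110 74
69 122 91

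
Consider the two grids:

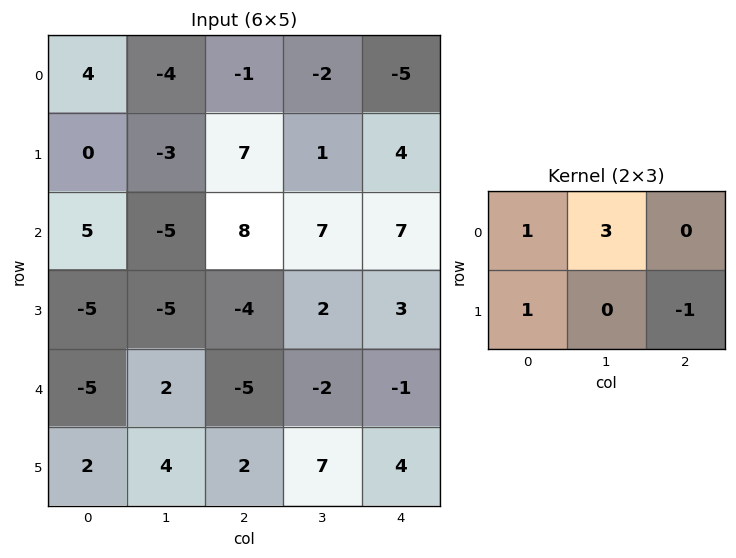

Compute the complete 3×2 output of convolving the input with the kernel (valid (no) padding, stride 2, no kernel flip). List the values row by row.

-15 -4
-11 22
1 -13

Output[0,0]: The receptive field on the input at this output position is [4 -4 -1 / 0 -3 7]. Elementwise product with the kernel and sum: 4·1 + -4·3 + 0·1 + 7·-1.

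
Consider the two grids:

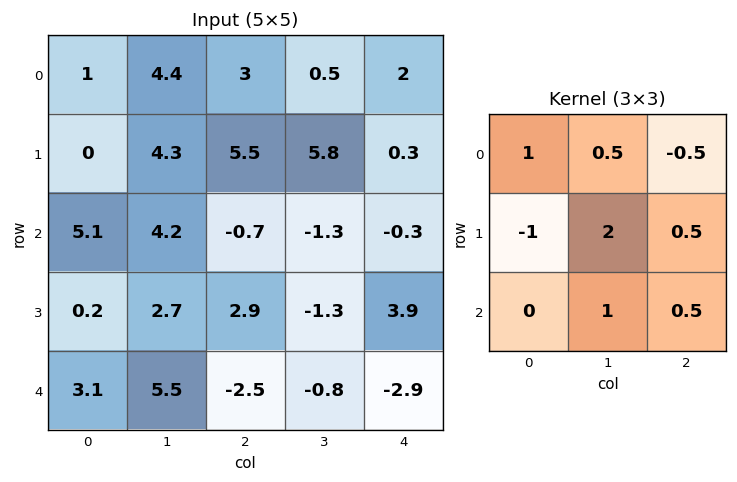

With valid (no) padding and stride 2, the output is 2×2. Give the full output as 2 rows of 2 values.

Output[0,0]: The receptive field on the input at this output position is [1 4.4 3 / 0 4.3 5.5 / 5.1 4.2 -0.7]. Elementwise product with the kernel and sum: 1·1 + 4.4·0.5 + 3·-0.5 + 0·-1 + 4.3·2 + 5.5·0.5 + 4.2·1 + -0.7·0.5.
Output[0,1]: The receptive field on the input at this output position is [3 0.5 2 / 5.5 5.8 0.3 / -0.7 -1.3 -0.3]. Elementwise product with the kernel and sum: 3·1 + 0.5·0.5 + 2·-0.5 + 5.5·-1 + 5.8·2 + 0.3·0.5 + -1.3·1 + -0.3·0.5.

16.9 7.05
18.45 -7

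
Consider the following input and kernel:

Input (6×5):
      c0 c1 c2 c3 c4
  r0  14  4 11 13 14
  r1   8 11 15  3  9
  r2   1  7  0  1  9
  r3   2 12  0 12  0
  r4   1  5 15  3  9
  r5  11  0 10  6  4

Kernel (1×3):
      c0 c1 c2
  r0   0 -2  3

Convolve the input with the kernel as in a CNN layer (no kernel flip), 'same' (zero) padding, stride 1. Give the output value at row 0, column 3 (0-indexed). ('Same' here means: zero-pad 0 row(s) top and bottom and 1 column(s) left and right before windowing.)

16

The receptive field on the zero-padded input at this output position is [11 13 14]. Elementwise product with the kernel and sum: 13·-2 + 14·3.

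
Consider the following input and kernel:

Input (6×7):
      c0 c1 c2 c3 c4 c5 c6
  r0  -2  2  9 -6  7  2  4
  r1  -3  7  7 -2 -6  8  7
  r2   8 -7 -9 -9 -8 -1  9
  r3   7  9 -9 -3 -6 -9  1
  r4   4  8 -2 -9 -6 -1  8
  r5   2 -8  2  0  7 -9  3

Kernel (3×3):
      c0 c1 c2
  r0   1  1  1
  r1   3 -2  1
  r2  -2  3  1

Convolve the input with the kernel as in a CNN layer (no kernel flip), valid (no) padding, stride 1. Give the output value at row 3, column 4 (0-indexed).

-60

The receptive field on the input at this output position is [-6 -9 1 / -6 -1 8 / 7 -9 3]. Elementwise product with the kernel and sum: -6·1 + -9·1 + 1·1 + -6·3 + -1·-2 + 8·1 + 7·-2 + -9·3 + 3·1.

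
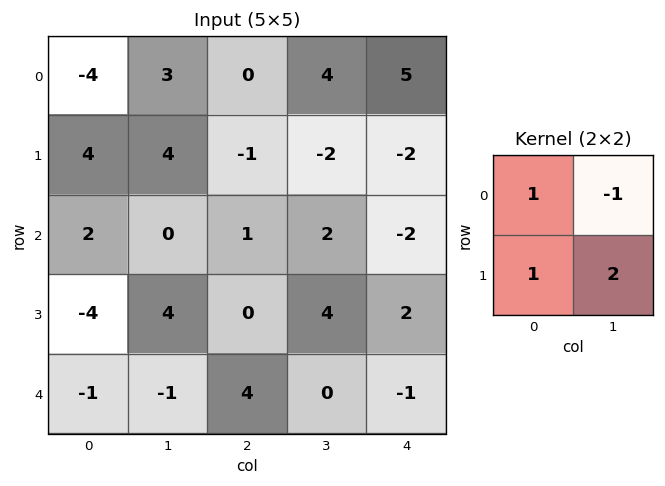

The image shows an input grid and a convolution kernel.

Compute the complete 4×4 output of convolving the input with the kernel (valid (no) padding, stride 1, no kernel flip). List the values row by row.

5 5 -9 -7
2 7 6 -2
6 3 7 12
-11 11 0 0

Output[0,0]: The receptive field on the input at this output position is [-4 3 / 4 4]. Elementwise product with the kernel and sum: -4·1 + 3·-1 + 4·1 + 4·2.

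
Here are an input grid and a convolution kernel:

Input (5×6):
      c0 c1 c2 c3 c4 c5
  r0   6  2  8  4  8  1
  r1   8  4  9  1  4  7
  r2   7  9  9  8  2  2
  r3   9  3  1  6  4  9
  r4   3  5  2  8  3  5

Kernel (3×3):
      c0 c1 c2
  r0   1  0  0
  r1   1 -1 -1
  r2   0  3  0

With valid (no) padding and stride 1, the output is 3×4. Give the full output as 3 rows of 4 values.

Output[0,0]: The receptive field on the input at this output position is [6 2 8 / 8 4 9 / 7 9 9]. Elementwise product with the kernel and sum: 6·1 + 8·1 + 4·-1 + 9·-1 + 9·3.

28 23 36 0
6 -1 26 17
27 11 24 10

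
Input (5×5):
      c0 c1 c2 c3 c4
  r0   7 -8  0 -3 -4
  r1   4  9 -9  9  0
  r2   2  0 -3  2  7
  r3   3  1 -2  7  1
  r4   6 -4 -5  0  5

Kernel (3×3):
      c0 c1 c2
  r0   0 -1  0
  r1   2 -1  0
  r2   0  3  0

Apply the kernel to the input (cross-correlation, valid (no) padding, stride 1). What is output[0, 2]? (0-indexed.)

The receptive field on the input at this output position is [0 -3 -4 / -9 9 0 / -3 2 7]. Elementwise product with the kernel and sum: -3·-1 + -9·2 + 9·-1 + 2·3.

-18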